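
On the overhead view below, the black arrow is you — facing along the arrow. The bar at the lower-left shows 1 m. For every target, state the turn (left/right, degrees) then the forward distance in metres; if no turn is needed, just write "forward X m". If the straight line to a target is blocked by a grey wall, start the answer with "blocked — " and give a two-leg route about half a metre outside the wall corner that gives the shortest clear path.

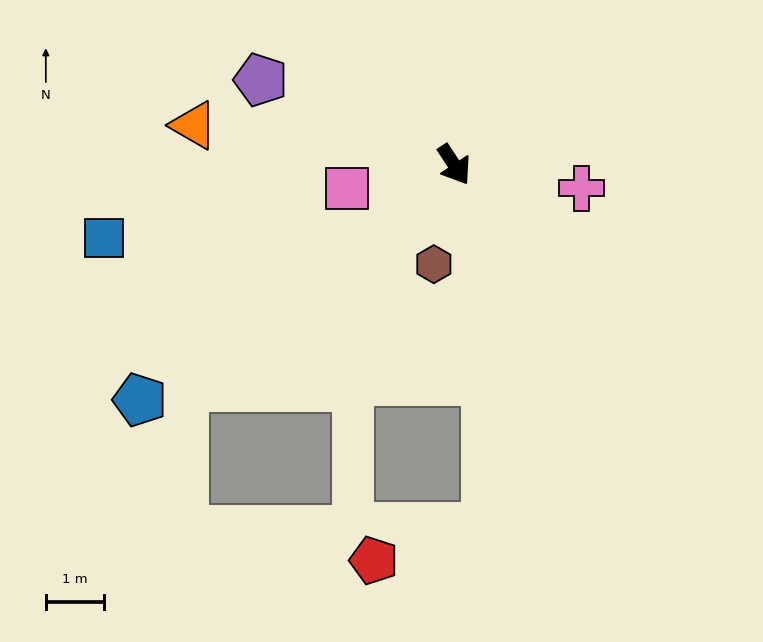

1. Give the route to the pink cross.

turn left 46°, forward 2.2 m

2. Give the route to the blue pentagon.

turn right 87°, forward 6.7 m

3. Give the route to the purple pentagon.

turn right 147°, forward 3.6 m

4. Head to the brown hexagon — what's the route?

turn right 45°, forward 1.7 m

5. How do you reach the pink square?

turn right 111°, forward 1.9 m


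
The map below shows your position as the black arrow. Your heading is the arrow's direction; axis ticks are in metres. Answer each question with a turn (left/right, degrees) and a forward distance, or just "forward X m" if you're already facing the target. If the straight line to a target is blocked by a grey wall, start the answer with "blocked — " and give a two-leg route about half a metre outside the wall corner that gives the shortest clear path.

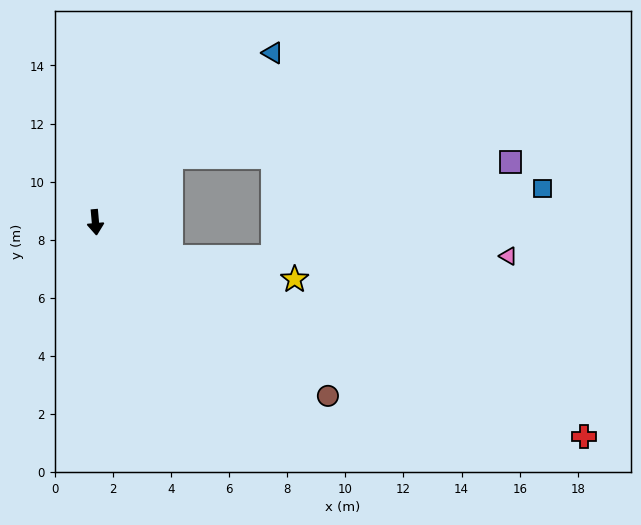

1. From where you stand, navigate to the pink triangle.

blocked — turn left 60°, forward 2.9 m, then turn left 25°, forward 11.6 m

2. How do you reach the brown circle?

turn left 48°, forward 10.0 m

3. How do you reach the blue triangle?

turn left 129°, forward 8.4 m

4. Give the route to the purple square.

blocked — turn left 126°, forward 3.4 m, then turn right 42°, forward 11.7 m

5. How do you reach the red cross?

turn left 61°, forward 18.4 m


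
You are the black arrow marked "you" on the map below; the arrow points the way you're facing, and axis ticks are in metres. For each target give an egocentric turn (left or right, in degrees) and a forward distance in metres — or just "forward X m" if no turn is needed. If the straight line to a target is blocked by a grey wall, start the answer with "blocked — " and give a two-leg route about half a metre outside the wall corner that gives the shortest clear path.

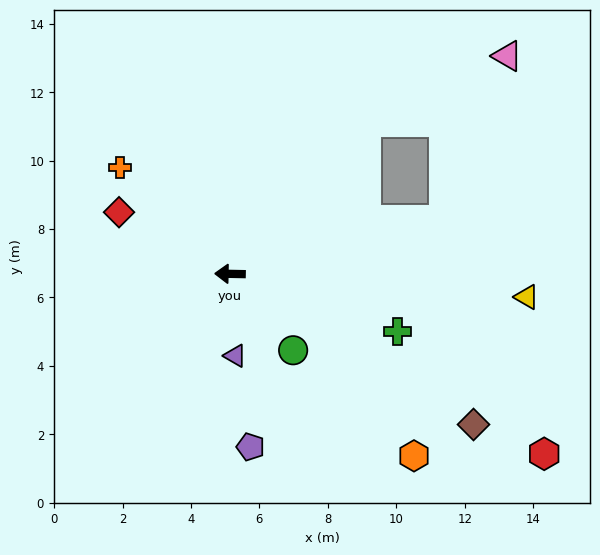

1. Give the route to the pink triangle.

blocked — turn right 131°, forward 6.0 m, then turn right 23°, forward 4.5 m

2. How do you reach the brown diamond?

turn left 149°, forward 8.4 m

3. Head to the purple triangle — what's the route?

turn left 95°, forward 2.4 m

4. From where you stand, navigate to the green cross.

turn left 162°, forward 5.2 m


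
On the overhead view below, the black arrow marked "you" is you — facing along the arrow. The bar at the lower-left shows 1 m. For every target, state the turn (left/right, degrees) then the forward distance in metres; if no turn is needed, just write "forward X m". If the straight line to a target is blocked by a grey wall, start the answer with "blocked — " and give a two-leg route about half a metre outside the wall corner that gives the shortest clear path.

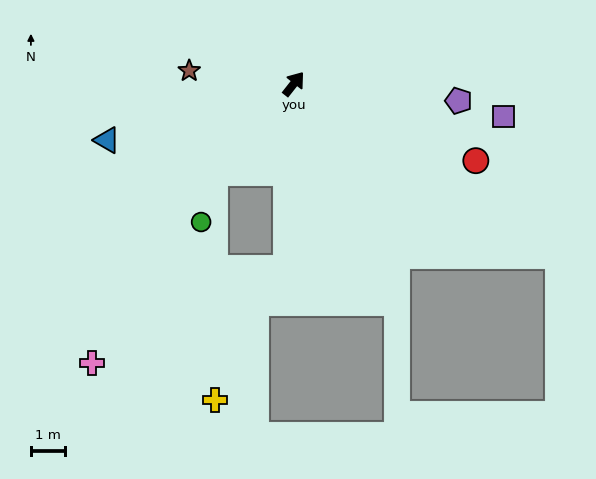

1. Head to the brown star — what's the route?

turn left 121°, forward 3.1 m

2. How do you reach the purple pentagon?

turn right 58°, forward 4.9 m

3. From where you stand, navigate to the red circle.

turn right 75°, forward 5.9 m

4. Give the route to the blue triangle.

turn left 145°, forward 5.8 m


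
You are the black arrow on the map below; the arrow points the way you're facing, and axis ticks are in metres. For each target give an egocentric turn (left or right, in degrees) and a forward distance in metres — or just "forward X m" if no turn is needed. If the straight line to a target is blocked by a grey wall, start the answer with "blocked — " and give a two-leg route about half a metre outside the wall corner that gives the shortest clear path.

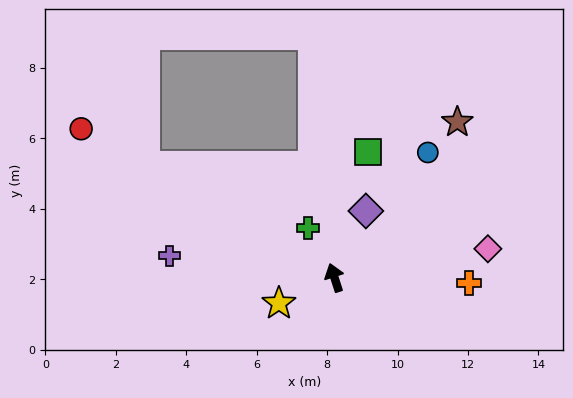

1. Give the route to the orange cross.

turn right 110°, forward 3.8 m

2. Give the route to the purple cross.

turn left 65°, forward 4.7 m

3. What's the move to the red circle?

turn left 42°, forward 8.3 m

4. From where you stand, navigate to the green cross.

turn left 10°, forward 1.6 m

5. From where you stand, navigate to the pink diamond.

turn right 97°, forward 4.4 m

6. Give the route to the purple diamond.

turn right 43°, forward 2.1 m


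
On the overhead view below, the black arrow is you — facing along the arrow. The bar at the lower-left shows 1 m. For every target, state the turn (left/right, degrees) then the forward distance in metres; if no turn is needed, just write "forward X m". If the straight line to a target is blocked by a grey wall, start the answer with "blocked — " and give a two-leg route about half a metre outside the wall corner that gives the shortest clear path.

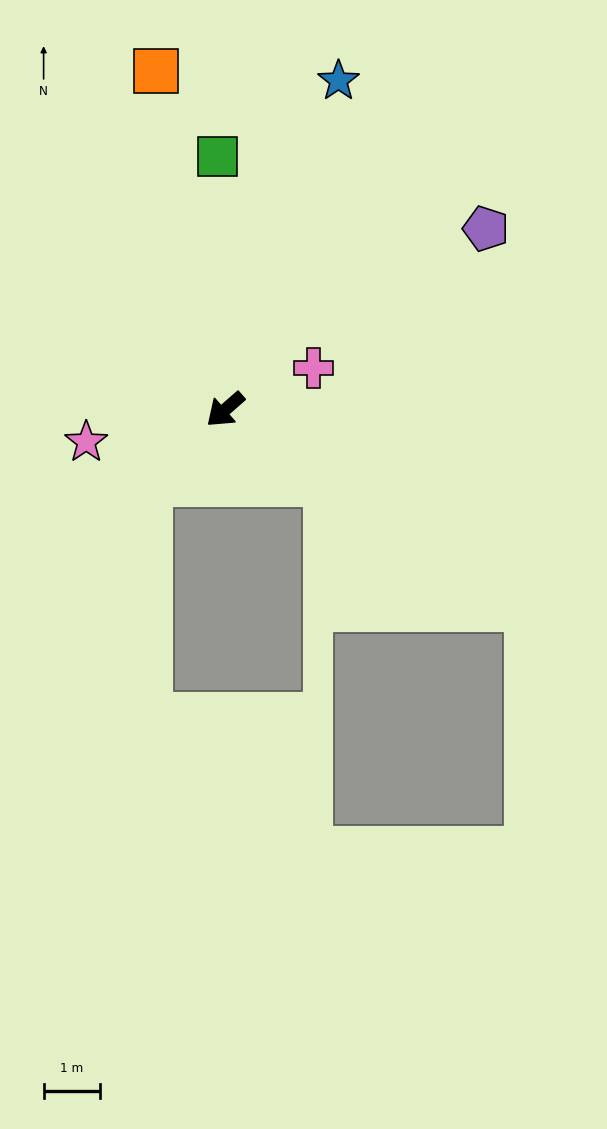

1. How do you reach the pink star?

turn right 28°, forward 2.5 m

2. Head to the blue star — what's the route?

turn right 150°, forward 6.1 m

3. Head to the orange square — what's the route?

turn right 120°, forward 6.1 m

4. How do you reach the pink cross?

turn left 164°, forward 1.7 m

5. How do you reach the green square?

turn right 129°, forward 4.5 m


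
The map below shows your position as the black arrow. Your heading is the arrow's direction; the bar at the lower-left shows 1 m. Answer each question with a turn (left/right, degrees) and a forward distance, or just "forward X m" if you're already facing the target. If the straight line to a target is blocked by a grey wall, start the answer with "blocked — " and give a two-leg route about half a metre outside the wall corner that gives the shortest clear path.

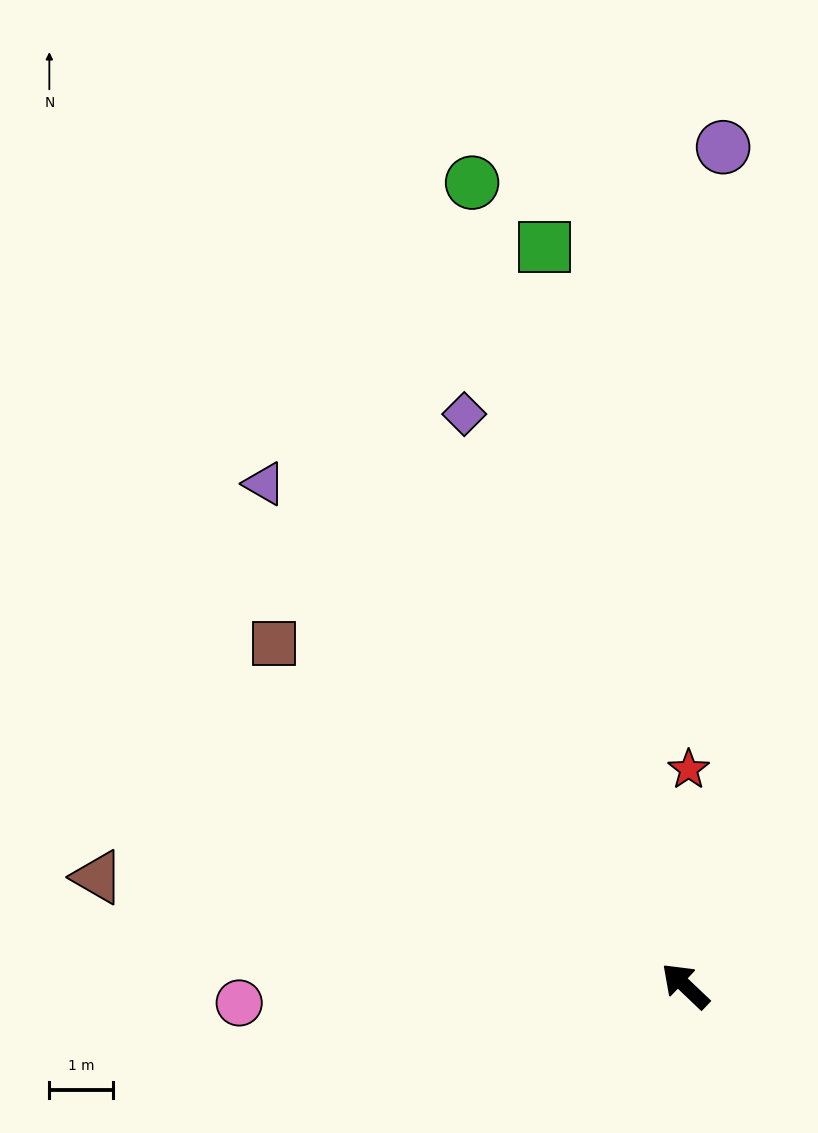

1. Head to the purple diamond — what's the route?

turn right 25°, forward 9.6 m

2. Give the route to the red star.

turn right 47°, forward 3.4 m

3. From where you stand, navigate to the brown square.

turn left 4°, forward 8.4 m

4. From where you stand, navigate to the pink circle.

turn left 46°, forward 7.0 m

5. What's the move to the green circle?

turn right 32°, forward 13.0 m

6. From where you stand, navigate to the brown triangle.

turn left 33°, forward 9.4 m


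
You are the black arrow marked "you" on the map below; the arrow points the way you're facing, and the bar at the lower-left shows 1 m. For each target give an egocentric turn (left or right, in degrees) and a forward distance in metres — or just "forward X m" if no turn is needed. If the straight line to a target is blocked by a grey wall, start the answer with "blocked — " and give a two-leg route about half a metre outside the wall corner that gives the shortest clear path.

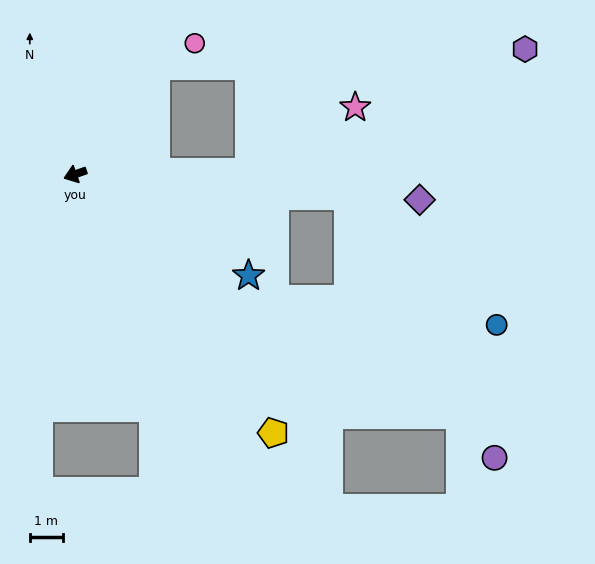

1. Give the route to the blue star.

turn left 130°, forward 6.1 m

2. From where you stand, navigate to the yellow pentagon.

turn left 108°, forward 9.9 m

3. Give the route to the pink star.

blocked — turn left 161°, forward 5.3 m, then turn left 31°, forward 3.8 m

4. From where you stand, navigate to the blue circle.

blocked — turn left 156°, forward 8.3 m, then turn right 36°, forward 6.0 m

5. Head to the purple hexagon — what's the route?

blocked — turn right 146°, forward 4.1 m, then turn right 51°, forward 11.2 m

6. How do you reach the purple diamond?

turn left 156°, forward 10.5 m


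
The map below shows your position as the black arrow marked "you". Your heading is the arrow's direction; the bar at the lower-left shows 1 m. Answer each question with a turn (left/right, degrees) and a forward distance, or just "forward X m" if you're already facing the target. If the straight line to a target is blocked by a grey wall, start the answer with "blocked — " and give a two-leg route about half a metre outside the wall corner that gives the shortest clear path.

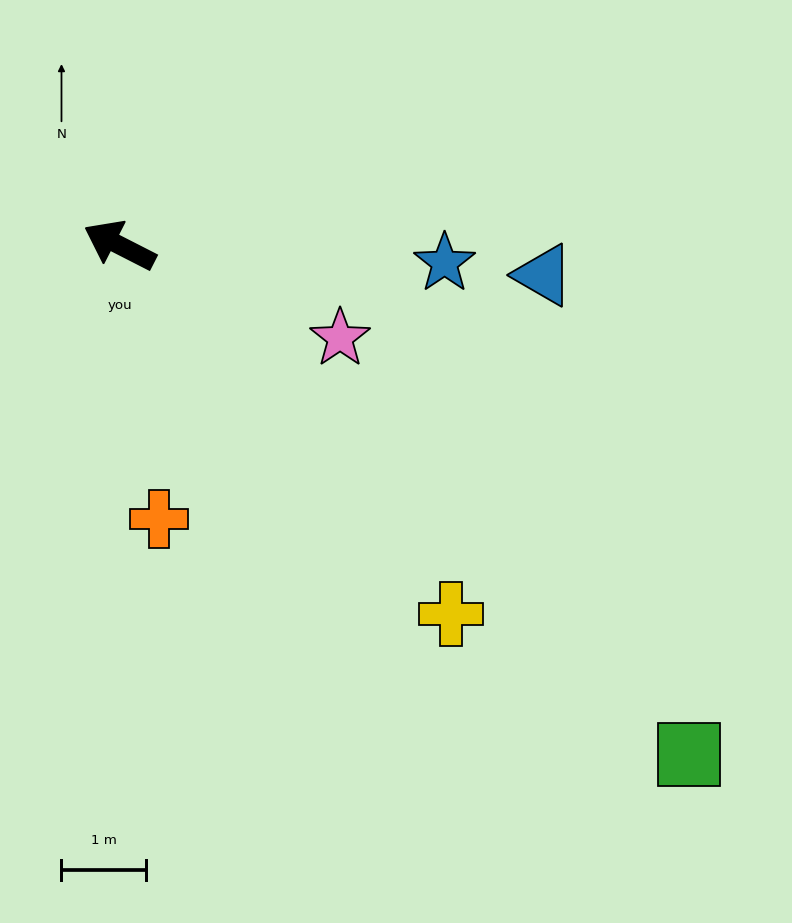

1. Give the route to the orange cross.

turn left 125°, forward 3.3 m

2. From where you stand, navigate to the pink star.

turn right 176°, forward 2.8 m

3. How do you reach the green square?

turn left 165°, forward 9.0 m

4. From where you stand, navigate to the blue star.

turn right 156°, forward 3.8 m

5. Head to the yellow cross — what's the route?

turn left 159°, forward 5.9 m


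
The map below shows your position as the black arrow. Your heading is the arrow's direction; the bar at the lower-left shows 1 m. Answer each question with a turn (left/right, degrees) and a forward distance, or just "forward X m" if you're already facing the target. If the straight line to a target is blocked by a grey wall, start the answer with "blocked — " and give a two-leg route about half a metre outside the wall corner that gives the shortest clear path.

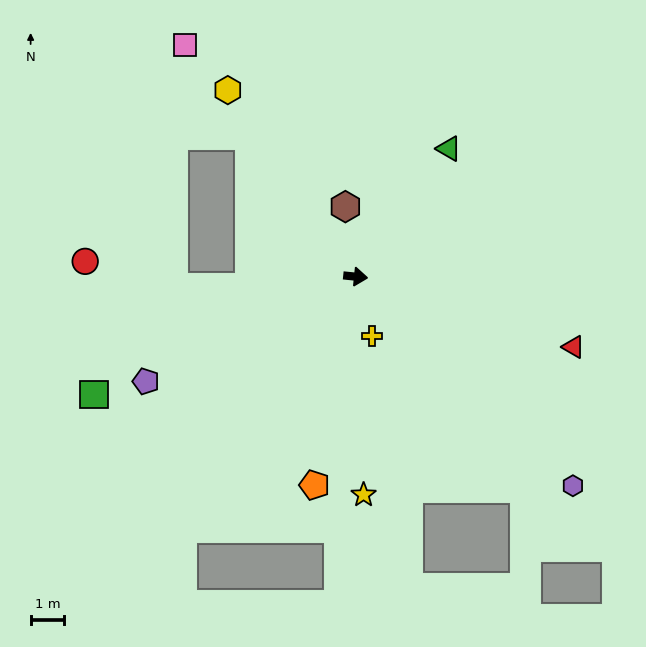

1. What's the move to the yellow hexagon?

turn left 130°, forward 6.8 m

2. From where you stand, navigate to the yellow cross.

turn right 69°, forward 1.8 m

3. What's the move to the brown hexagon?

turn left 104°, forward 2.1 m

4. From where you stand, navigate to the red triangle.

turn right 12°, forward 6.8 m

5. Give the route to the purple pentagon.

turn right 148°, forward 7.0 m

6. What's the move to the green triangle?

turn left 60°, forward 4.7 m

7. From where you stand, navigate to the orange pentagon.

turn right 95°, forward 6.4 m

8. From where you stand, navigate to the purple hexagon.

turn right 38°, forward 9.0 m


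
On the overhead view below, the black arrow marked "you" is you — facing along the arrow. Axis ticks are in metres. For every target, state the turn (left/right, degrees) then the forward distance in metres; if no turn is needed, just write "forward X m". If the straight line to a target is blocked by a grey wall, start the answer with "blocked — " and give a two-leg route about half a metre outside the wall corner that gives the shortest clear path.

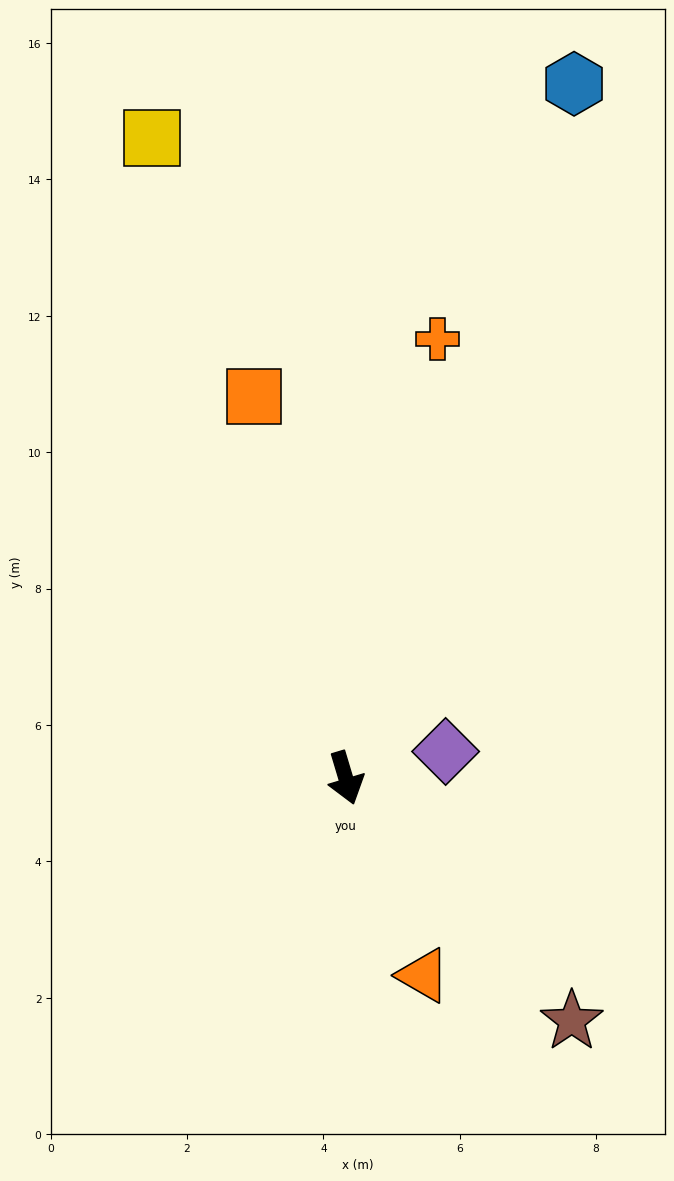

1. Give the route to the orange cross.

turn left 152°, forward 6.6 m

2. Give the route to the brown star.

turn left 26°, forward 4.9 m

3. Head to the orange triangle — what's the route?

turn left 5°, forward 3.1 m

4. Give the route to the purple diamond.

turn left 88°, forward 1.5 m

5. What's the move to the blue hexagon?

turn left 145°, forward 10.7 m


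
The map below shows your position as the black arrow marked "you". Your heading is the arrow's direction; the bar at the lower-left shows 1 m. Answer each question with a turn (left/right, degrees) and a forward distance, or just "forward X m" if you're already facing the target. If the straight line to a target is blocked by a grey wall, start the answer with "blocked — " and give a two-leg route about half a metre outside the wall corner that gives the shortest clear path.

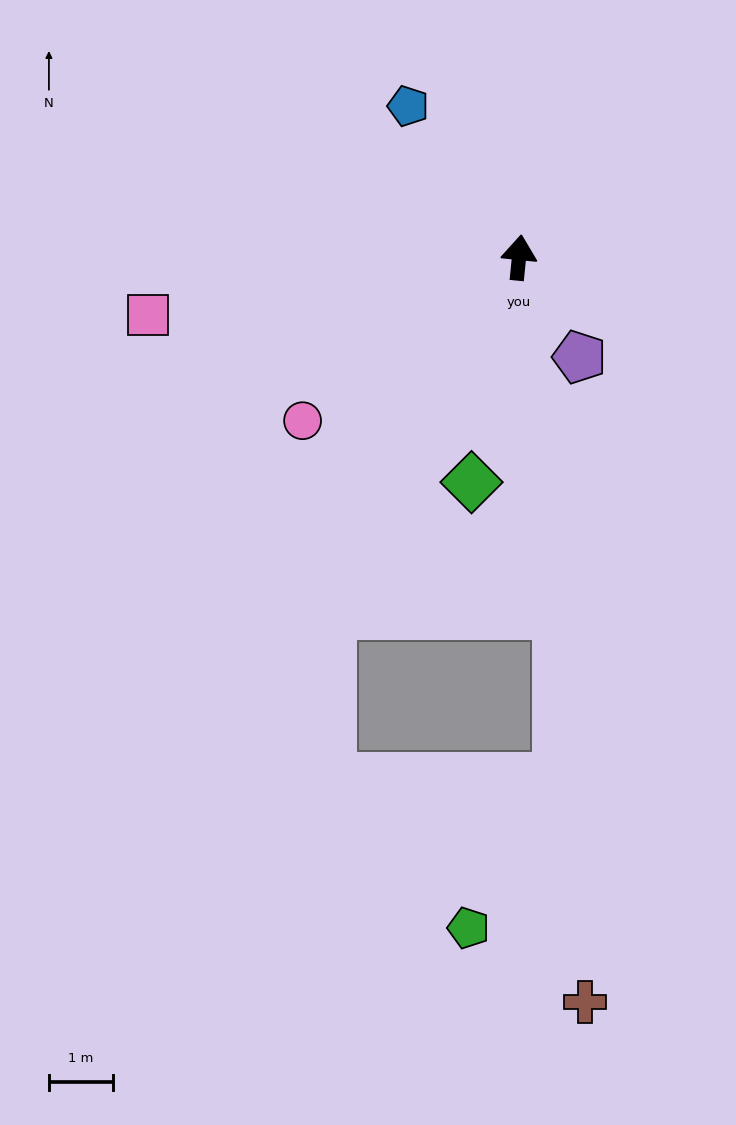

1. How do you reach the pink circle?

turn left 133°, forward 4.2 m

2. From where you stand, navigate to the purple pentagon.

turn right 143°, forward 1.8 m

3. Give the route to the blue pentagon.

turn left 42°, forward 2.9 m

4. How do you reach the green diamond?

turn left 174°, forward 3.6 m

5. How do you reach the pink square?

turn left 105°, forward 5.9 m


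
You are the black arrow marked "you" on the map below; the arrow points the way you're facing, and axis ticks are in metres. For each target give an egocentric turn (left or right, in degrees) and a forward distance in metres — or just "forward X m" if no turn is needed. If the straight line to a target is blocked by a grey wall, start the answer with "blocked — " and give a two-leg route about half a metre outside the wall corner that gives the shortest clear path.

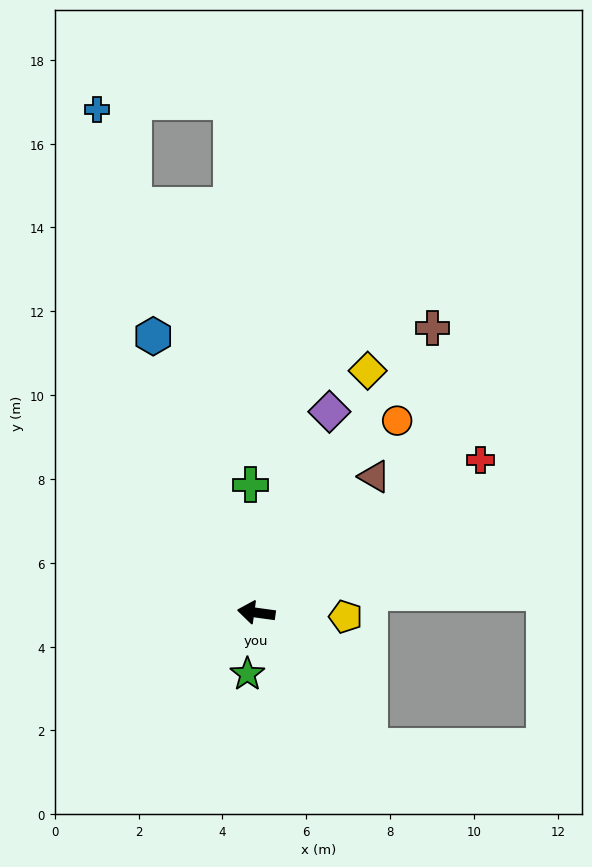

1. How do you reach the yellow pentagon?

turn right 175°, forward 2.1 m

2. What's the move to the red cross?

turn right 138°, forward 6.5 m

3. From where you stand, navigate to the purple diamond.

turn right 102°, forward 5.1 m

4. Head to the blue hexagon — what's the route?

turn right 62°, forward 7.0 m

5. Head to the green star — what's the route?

turn left 90°, forward 1.5 m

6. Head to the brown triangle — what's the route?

turn right 123°, forward 4.3 m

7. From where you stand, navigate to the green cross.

turn right 80°, forward 3.1 m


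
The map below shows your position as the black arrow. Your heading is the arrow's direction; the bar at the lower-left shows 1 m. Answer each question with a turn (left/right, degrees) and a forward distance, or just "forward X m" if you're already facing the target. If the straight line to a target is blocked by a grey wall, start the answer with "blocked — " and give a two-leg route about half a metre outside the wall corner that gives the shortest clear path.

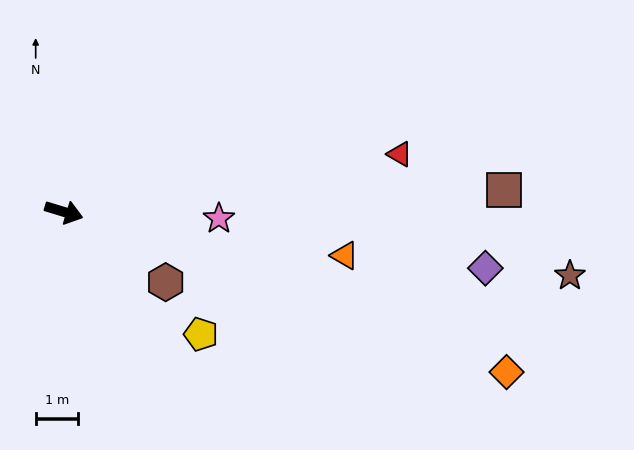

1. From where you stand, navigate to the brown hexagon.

turn right 18°, forward 2.9 m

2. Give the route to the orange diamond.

turn right 3°, forward 11.0 m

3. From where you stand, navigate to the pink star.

turn left 14°, forward 3.6 m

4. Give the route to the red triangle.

turn left 27°, forward 8.0 m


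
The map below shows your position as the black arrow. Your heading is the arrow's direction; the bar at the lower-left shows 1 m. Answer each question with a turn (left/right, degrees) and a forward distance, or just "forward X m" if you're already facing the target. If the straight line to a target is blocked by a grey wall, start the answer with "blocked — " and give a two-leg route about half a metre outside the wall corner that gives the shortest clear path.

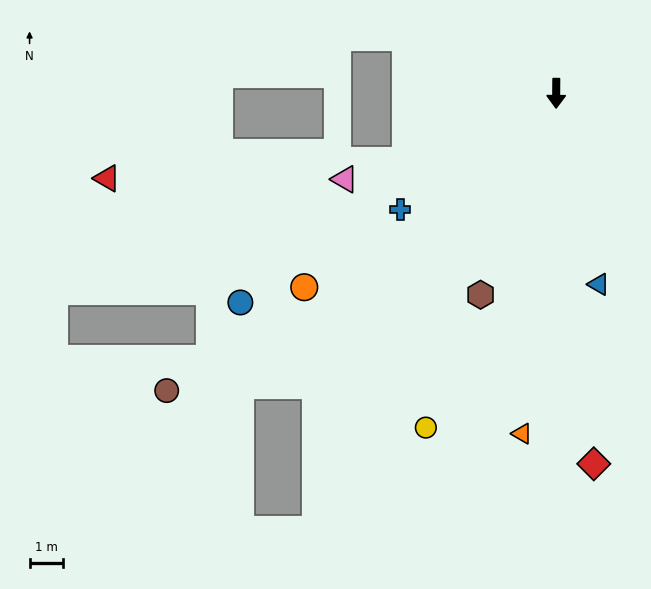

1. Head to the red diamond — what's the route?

turn left 6°, forward 11.1 m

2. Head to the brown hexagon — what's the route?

turn right 20°, forward 6.4 m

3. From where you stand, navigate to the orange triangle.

turn right 5°, forward 10.2 m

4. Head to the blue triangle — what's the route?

turn left 13°, forward 5.8 m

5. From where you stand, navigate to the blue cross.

turn right 53°, forward 5.8 m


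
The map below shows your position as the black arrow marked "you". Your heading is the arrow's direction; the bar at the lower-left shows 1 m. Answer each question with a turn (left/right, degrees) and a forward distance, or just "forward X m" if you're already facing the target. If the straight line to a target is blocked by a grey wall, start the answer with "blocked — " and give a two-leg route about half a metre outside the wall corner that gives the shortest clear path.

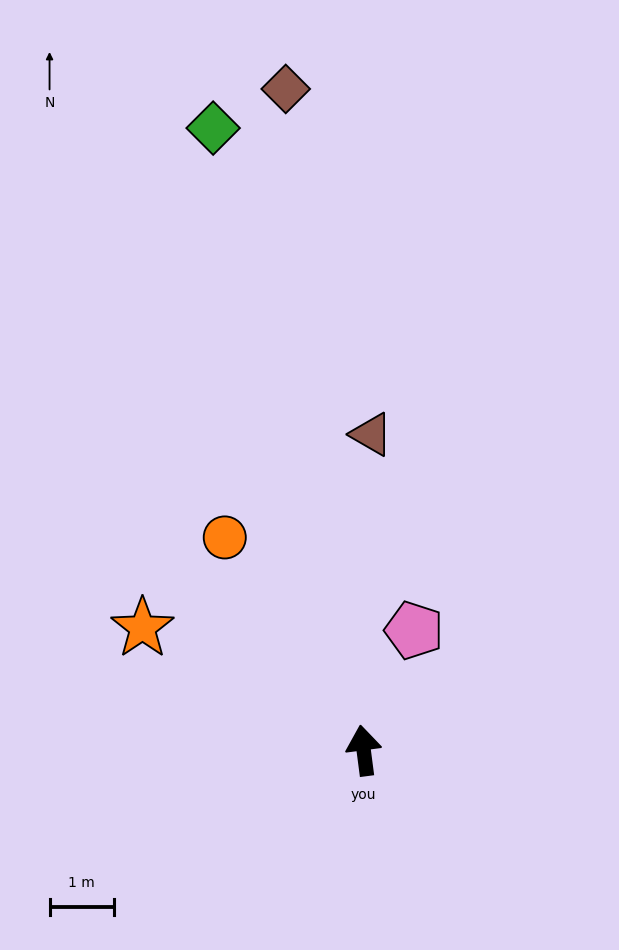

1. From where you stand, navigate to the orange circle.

turn left 26°, forward 4.0 m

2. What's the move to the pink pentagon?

turn right 30°, forward 2.0 m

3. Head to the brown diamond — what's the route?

forward 10.4 m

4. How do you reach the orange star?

turn left 54°, forward 3.9 m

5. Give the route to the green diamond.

turn left 6°, forward 10.0 m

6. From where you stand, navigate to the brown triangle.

turn right 9°, forward 4.9 m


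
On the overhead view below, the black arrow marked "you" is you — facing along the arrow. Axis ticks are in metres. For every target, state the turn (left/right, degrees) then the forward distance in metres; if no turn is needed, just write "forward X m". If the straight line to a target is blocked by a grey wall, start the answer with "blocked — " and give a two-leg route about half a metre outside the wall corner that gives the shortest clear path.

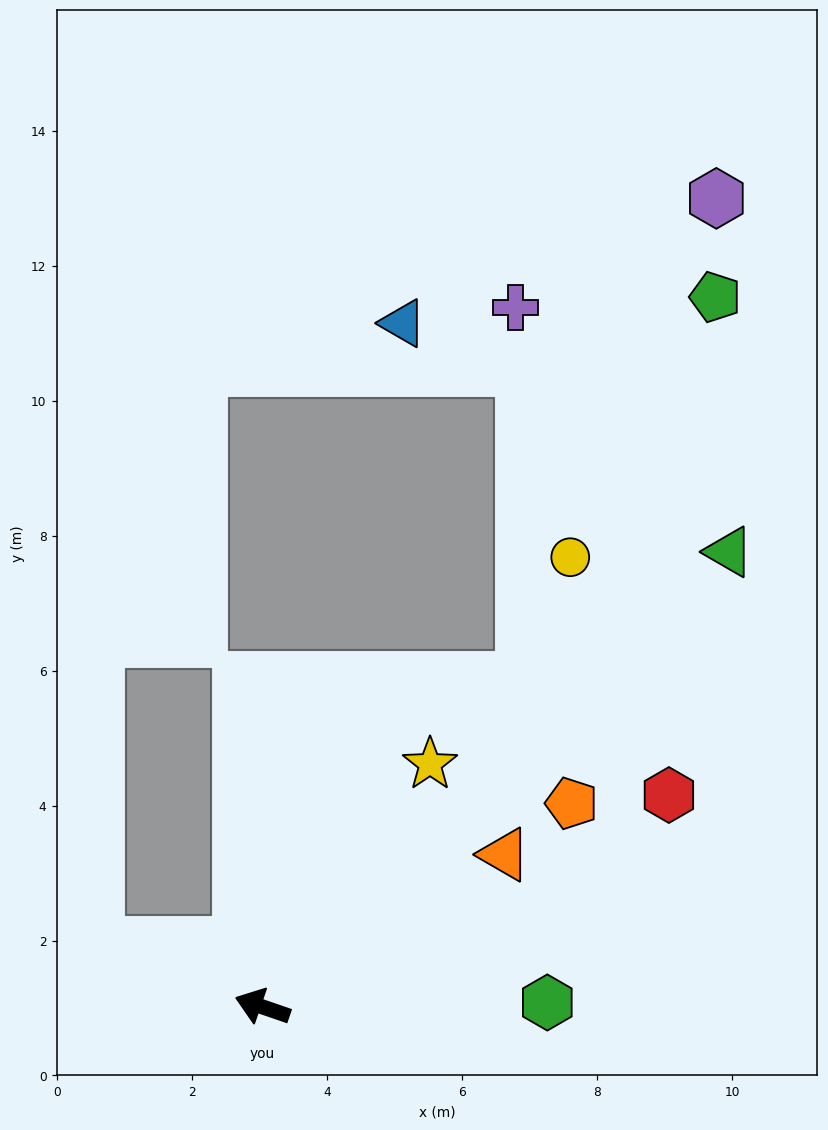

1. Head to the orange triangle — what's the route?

turn right 129°, forward 4.2 m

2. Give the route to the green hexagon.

turn right 160°, forward 4.2 m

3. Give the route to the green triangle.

turn right 117°, forward 9.7 m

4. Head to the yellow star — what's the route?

turn right 106°, forward 4.4 m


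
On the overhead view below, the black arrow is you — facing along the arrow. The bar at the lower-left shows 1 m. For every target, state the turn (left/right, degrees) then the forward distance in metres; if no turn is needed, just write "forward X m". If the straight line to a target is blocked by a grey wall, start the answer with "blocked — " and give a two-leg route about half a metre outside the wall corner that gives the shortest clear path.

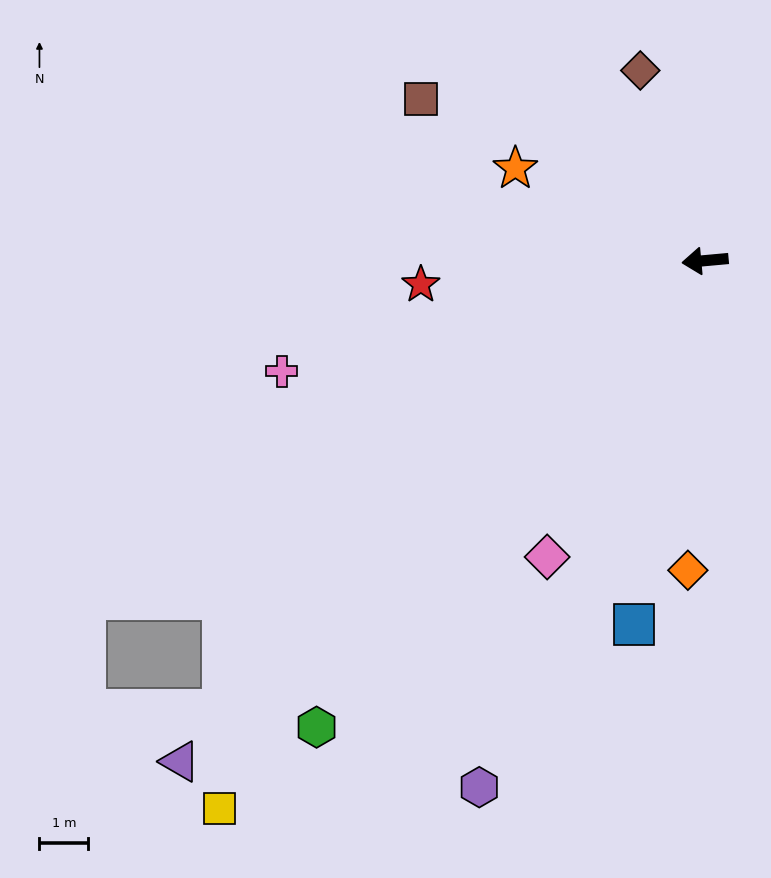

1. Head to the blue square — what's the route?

turn left 74°, forward 7.6 m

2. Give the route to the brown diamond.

turn right 76°, forward 4.1 m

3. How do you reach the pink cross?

turn left 9°, forward 9.0 m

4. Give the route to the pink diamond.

turn left 57°, forward 6.9 m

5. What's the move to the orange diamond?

turn left 82°, forward 6.4 m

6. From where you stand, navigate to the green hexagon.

turn left 45°, forward 12.5 m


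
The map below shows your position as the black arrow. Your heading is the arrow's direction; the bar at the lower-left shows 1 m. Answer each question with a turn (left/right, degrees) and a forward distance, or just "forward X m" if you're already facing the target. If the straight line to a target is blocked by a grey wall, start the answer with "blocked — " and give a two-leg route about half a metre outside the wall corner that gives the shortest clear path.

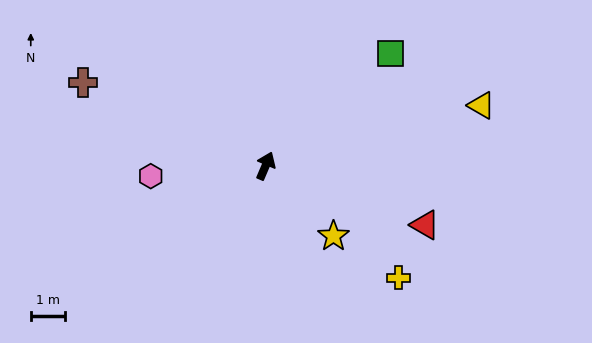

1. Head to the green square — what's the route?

turn right 25°, forward 4.9 m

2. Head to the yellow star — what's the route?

turn right 113°, forward 2.8 m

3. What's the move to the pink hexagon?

turn left 118°, forward 3.3 m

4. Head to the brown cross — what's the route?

turn left 89°, forward 5.8 m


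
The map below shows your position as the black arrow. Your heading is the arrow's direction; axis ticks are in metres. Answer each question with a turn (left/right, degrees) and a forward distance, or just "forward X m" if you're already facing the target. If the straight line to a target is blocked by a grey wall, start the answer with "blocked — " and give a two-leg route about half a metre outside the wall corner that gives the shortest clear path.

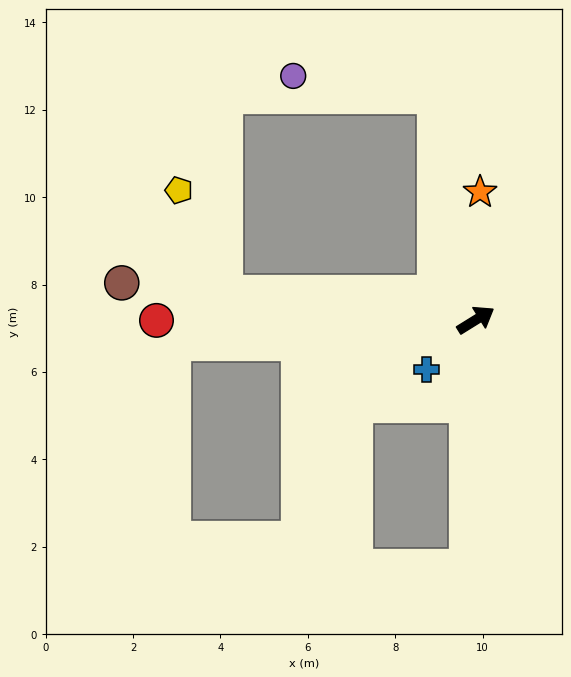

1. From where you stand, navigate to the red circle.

turn left 148°, forward 7.3 m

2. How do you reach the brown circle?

turn left 142°, forward 8.1 m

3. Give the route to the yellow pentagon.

blocked — turn left 142°, forward 5.8 m, then turn right 60°, forward 2.6 m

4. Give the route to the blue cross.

turn right 167°, forward 1.6 m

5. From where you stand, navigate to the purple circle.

blocked — turn left 68°, forward 5.2 m, then turn left 72°, forward 3.3 m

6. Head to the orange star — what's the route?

turn left 56°, forward 2.9 m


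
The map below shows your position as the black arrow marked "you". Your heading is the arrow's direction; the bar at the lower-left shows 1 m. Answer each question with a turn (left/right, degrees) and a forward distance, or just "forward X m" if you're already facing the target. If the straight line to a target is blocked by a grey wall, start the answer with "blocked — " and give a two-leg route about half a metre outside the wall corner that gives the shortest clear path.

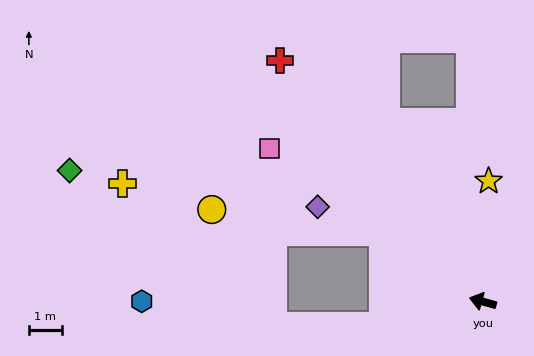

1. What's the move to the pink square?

turn right 20°, forward 8.0 m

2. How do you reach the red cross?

turn right 35°, forward 9.6 m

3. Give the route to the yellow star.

turn right 77°, forward 3.7 m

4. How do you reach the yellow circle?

blocked — turn right 19°, forward 3.7 m, then turn left 27°, forward 5.3 m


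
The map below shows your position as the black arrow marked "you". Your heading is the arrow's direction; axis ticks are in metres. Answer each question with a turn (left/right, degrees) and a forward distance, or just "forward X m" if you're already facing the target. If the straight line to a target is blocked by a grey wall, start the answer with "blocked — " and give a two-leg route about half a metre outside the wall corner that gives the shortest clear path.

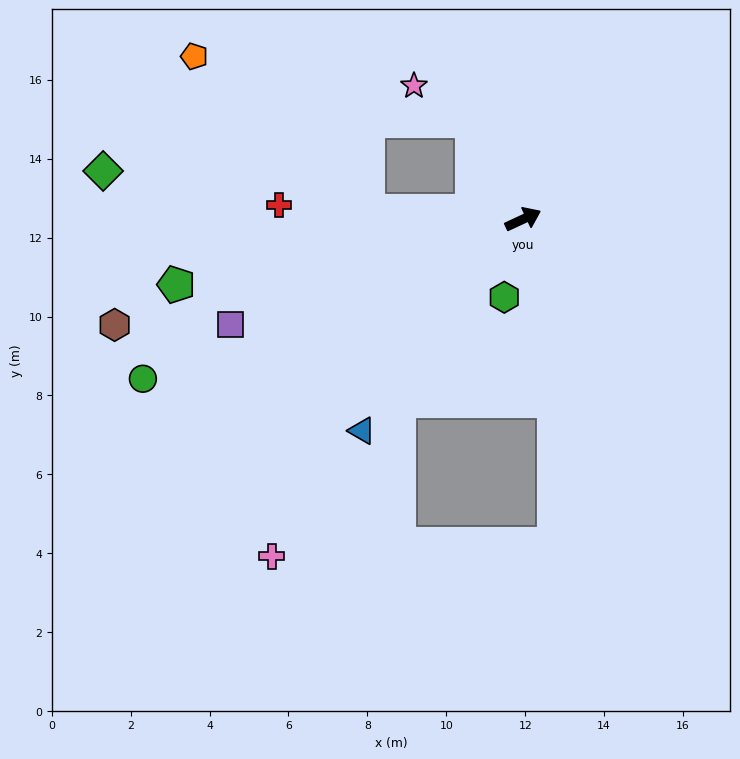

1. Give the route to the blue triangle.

turn right 152°, forward 6.7 m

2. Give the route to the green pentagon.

turn left 166°, forward 8.9 m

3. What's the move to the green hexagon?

turn right 128°, forward 2.0 m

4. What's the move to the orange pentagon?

blocked — turn left 152°, forward 3.9 m, then turn right 39°, forward 5.9 m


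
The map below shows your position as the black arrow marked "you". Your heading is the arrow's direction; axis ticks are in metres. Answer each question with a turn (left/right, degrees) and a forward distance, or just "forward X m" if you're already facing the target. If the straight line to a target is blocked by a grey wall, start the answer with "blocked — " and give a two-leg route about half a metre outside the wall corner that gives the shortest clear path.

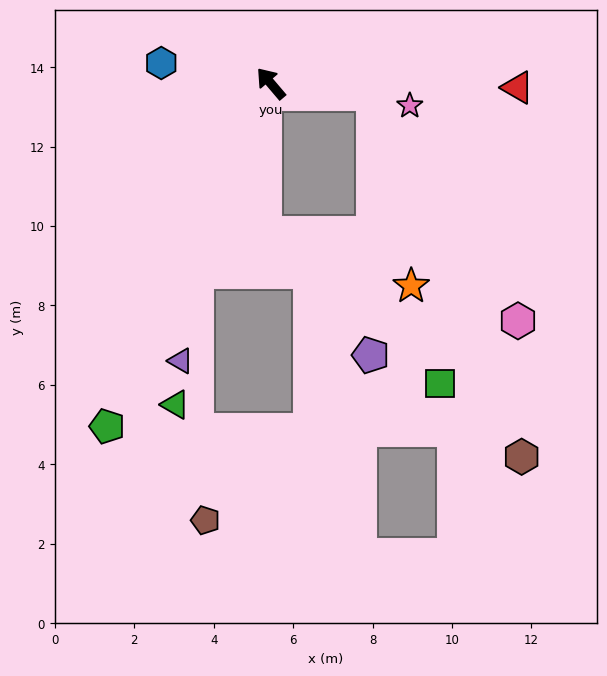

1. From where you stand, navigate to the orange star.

blocked — turn right 136°, forward 2.6 m, then turn right 73°, forward 4.9 m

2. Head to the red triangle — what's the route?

turn right 131°, forward 6.2 m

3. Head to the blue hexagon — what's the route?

turn left 39°, forward 2.8 m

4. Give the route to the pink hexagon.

blocked — turn right 136°, forward 2.6 m, then turn right 52°, forward 6.8 m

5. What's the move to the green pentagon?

turn left 114°, forward 9.6 m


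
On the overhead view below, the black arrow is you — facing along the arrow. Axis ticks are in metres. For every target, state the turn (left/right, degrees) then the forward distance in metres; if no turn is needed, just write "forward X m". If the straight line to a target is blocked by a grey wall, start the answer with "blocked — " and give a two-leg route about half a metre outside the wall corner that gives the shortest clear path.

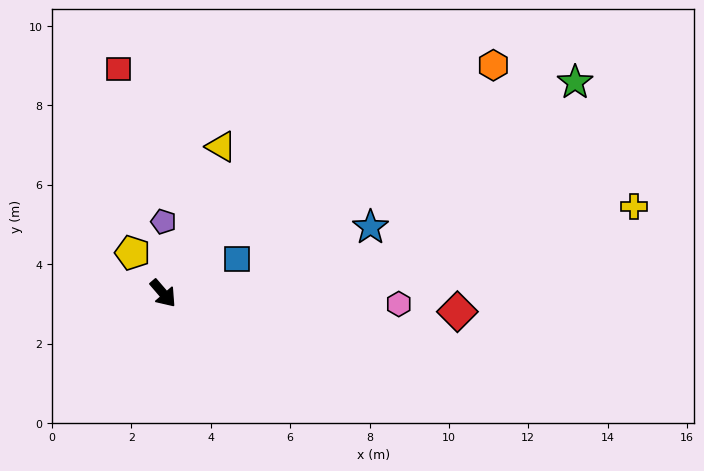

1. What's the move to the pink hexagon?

turn left 47°, forward 5.9 m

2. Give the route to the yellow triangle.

turn left 118°, forward 4.0 m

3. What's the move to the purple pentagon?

turn left 139°, forward 1.8 m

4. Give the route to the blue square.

turn left 74°, forward 2.1 m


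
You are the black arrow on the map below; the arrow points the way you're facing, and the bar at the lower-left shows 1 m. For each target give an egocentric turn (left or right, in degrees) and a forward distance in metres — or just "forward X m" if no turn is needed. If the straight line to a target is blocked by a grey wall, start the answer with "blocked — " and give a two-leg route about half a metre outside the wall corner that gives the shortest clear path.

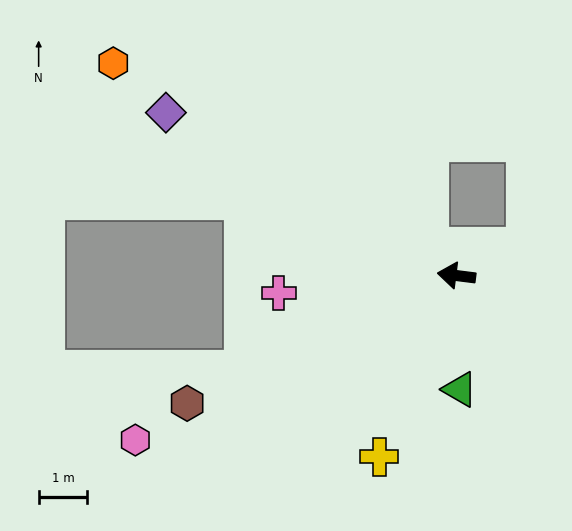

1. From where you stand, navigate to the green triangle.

turn left 99°, forward 2.3 m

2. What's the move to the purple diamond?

turn right 22°, forward 6.8 m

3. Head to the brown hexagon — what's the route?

turn left 33°, forward 6.1 m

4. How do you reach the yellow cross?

turn left 74°, forward 4.0 m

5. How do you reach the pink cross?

turn left 13°, forward 3.7 m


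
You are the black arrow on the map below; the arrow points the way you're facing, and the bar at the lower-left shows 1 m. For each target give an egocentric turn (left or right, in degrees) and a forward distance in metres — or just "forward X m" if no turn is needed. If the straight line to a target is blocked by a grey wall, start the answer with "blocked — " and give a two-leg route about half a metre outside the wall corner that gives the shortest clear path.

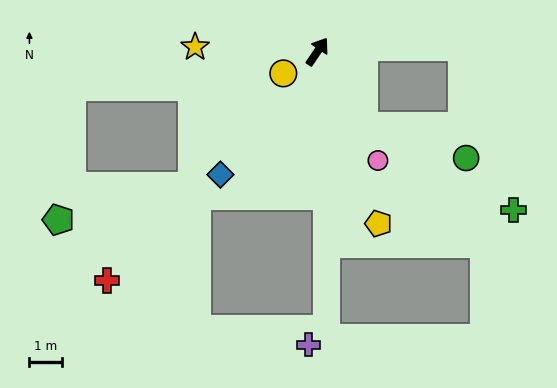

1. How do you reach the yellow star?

turn left 122°, forward 3.7 m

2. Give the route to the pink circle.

turn right 117°, forward 3.8 m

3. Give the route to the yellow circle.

turn left 157°, forward 1.2 m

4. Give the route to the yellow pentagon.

turn right 126°, forward 5.5 m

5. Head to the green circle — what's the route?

blocked — turn right 114°, forward 2.7 m, then turn left 41°, forward 3.2 m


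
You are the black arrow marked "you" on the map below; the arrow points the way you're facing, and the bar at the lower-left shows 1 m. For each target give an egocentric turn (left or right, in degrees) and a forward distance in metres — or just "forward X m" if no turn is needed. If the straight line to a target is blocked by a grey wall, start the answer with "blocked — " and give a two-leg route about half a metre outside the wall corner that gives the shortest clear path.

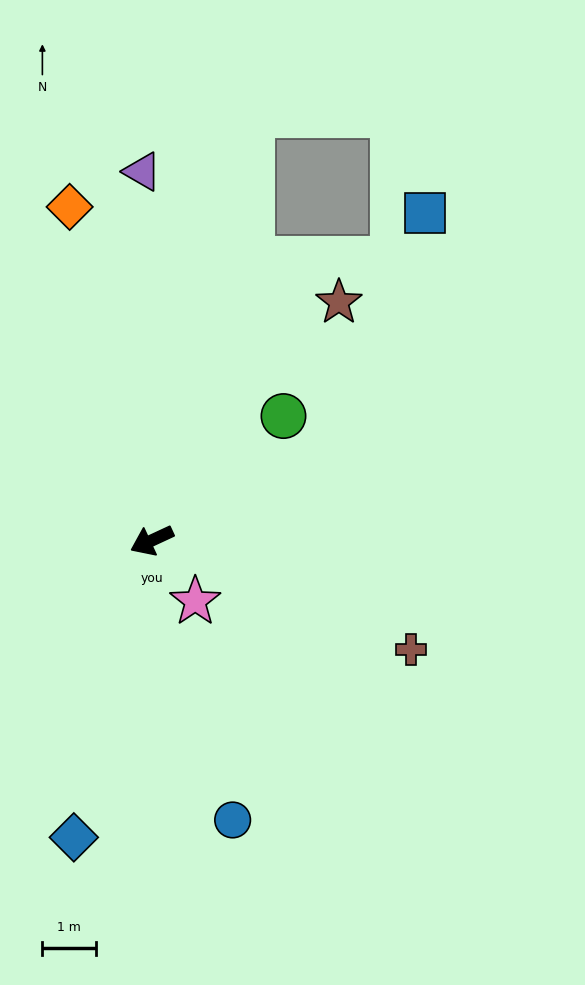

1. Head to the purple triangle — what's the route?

turn right 113°, forward 6.8 m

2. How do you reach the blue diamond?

turn left 50°, forward 5.7 m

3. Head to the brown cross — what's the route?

turn left 132°, forward 5.2 m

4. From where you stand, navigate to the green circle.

turn right 162°, forward 3.4 m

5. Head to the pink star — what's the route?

turn left 101°, forward 1.4 m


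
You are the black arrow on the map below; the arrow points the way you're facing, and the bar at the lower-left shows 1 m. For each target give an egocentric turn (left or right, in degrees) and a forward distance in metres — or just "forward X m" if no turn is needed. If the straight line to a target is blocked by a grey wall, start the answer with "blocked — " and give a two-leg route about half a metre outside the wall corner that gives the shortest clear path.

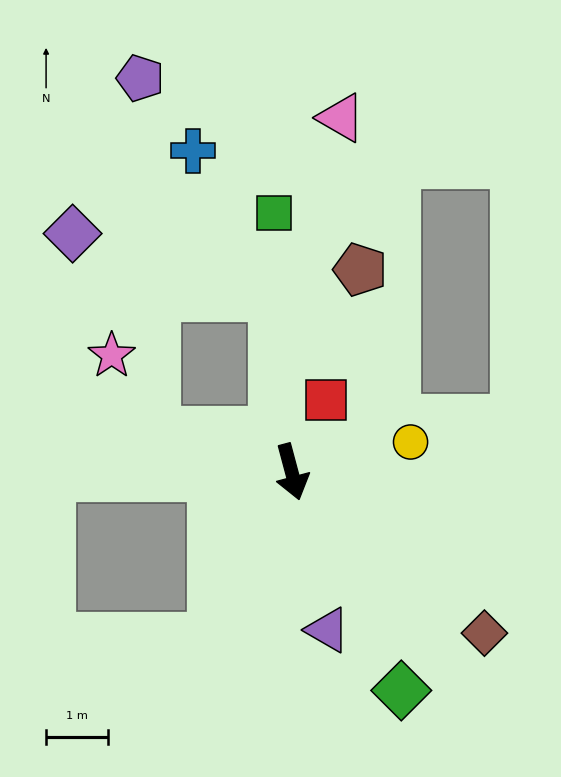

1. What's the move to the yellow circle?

turn left 89°, forward 2.0 m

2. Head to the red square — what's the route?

turn left 139°, forward 1.3 m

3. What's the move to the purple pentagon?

blocked — turn right 121°, forward 2.3 m, then turn right 72°, forward 5.8 m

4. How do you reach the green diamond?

turn left 12°, forward 4.0 m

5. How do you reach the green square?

turn left 169°, forward 4.2 m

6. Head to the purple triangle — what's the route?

turn right 2°, forward 2.6 m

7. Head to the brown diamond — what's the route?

turn left 35°, forward 4.1 m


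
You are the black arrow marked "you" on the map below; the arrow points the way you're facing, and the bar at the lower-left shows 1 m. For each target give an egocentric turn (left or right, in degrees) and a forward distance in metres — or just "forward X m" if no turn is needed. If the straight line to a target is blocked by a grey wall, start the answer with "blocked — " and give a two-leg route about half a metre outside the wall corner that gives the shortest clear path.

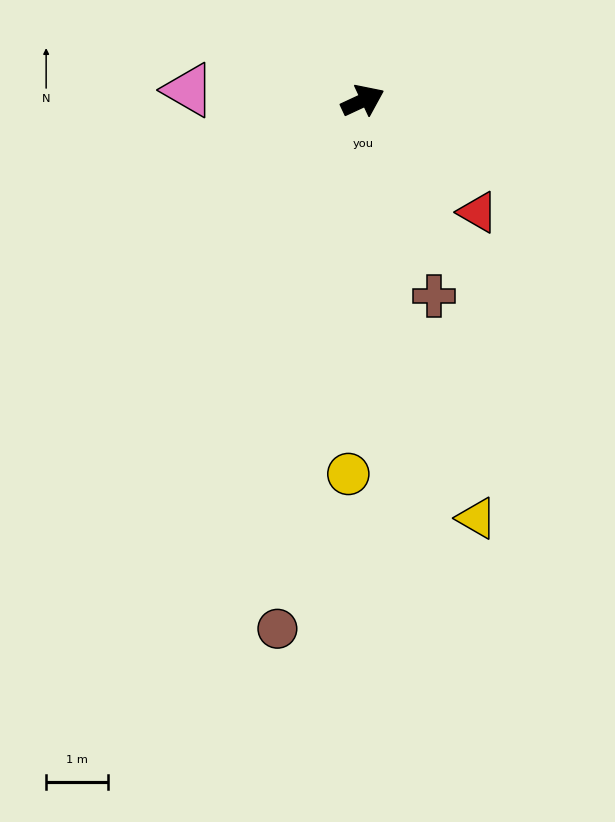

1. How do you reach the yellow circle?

turn right 117°, forward 6.0 m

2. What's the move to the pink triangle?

turn left 152°, forward 2.8 m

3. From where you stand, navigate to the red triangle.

turn right 69°, forward 2.6 m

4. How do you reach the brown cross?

turn right 95°, forward 3.4 m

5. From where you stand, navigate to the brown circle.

turn right 124°, forward 8.7 m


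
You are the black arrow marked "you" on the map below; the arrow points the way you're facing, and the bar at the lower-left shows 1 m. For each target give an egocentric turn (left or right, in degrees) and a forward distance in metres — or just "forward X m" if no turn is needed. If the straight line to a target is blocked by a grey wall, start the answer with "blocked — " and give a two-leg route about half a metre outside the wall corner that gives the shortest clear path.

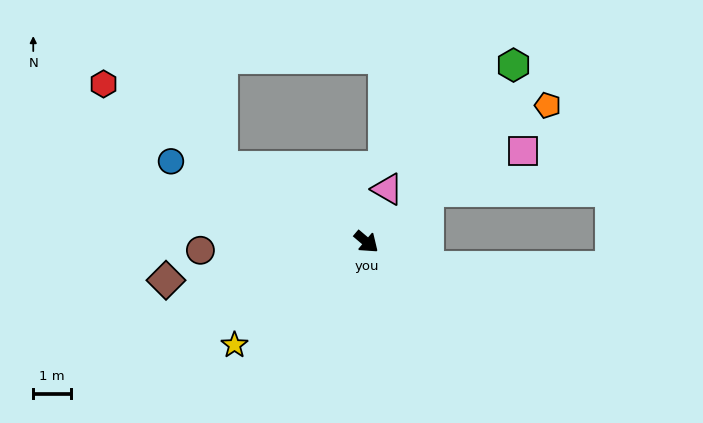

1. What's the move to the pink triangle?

turn left 109°, forward 1.5 m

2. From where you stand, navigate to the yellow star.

turn right 102°, forward 4.4 m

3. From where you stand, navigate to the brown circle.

turn right 137°, forward 4.4 m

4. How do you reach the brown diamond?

turn right 129°, forward 5.4 m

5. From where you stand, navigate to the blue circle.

turn right 162°, forward 5.6 m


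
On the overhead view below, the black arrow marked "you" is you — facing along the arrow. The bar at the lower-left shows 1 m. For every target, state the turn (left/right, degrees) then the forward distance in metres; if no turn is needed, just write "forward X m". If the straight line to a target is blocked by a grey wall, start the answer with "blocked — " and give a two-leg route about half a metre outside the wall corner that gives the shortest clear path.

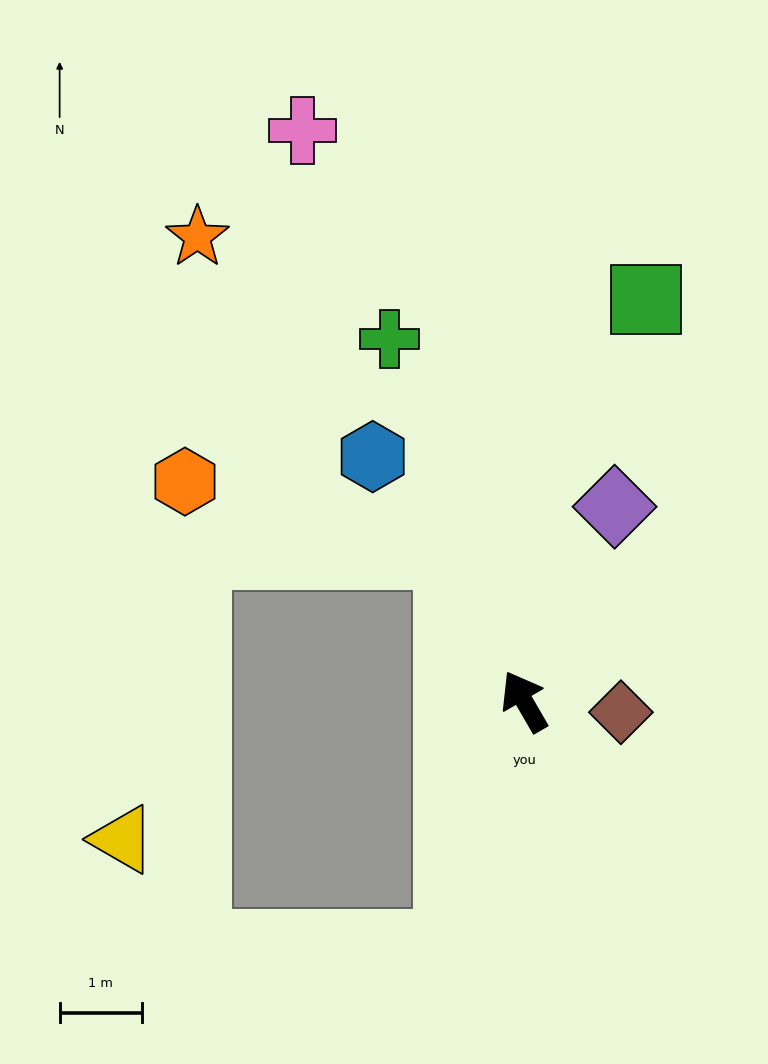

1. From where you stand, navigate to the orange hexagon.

blocked — turn right 3°, forward 2.0 m, then turn left 48°, forward 3.3 m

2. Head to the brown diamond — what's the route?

turn right 127°, forward 1.2 m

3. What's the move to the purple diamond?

turn right 55°, forward 2.6 m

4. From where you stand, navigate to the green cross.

turn right 10°, forward 4.7 m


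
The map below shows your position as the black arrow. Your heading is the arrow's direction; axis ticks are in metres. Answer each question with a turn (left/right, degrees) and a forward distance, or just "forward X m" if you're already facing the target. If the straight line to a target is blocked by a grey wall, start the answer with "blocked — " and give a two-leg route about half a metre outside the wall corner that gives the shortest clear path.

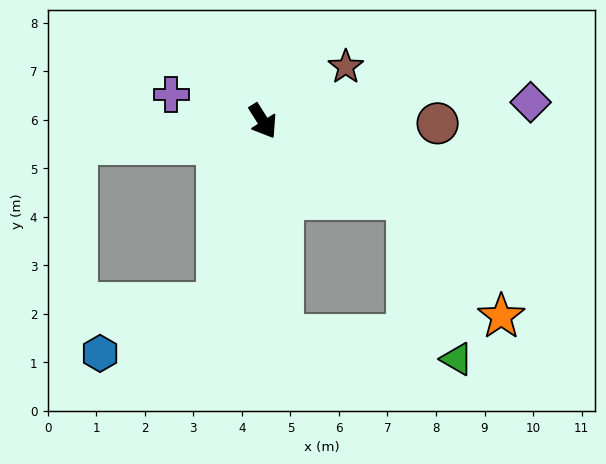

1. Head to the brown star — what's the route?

turn left 91°, forward 2.0 m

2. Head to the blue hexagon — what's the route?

blocked — turn right 46°, forward 3.9 m, then turn right 53°, forward 2.6 m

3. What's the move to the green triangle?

blocked — turn left 29°, forward 3.4 m, then turn right 44°, forward 3.4 m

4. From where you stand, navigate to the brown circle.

turn left 57°, forward 3.6 m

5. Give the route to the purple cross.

turn right 138°, forward 2.0 m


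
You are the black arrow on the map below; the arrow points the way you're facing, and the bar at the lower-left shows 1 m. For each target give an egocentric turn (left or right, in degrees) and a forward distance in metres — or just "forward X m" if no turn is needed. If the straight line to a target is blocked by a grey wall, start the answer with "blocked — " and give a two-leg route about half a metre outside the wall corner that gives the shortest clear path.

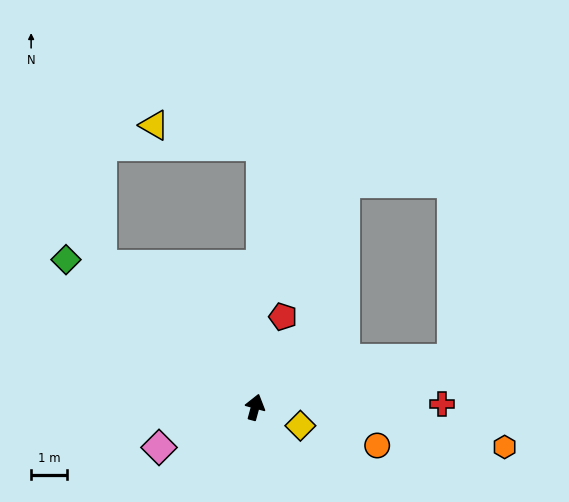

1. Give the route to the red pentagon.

forward 2.6 m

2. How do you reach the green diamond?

turn left 67°, forward 6.6 m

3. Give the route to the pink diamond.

turn left 128°, forward 2.9 m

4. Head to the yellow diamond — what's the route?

turn right 97°, forward 1.3 m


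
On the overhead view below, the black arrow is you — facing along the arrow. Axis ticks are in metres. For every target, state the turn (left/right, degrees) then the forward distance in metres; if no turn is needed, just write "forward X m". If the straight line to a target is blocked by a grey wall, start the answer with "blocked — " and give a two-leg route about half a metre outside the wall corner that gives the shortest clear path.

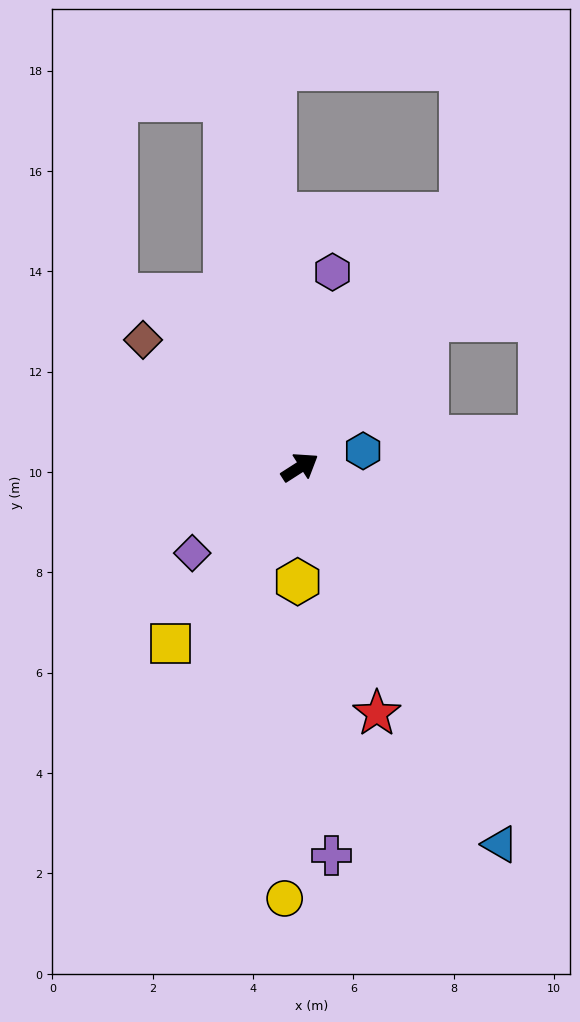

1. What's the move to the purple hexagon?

turn left 48°, forward 3.9 m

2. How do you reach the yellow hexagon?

turn right 124°, forward 2.3 m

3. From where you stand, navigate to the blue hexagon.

turn right 18°, forward 1.3 m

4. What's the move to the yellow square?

turn right 159°, forward 4.4 m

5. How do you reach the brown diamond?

turn left 108°, forward 4.0 m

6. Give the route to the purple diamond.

turn right 174°, forward 2.7 m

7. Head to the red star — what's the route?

turn right 105°, forward 5.1 m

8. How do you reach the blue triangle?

turn right 95°, forward 8.5 m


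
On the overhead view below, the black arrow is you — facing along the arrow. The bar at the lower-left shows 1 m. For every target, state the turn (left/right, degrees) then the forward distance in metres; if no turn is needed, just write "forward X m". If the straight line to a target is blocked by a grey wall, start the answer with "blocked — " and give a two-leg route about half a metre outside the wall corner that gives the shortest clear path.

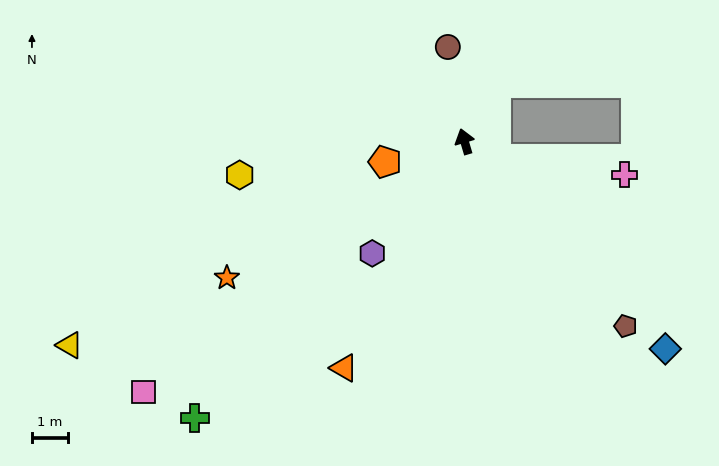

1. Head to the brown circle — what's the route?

turn right 6°, forward 2.7 m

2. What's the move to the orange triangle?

turn left 135°, forward 7.2 m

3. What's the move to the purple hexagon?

turn left 124°, forward 4.1 m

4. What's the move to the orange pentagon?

turn left 88°, forward 2.3 m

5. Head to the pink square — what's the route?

turn left 111°, forward 11.4 m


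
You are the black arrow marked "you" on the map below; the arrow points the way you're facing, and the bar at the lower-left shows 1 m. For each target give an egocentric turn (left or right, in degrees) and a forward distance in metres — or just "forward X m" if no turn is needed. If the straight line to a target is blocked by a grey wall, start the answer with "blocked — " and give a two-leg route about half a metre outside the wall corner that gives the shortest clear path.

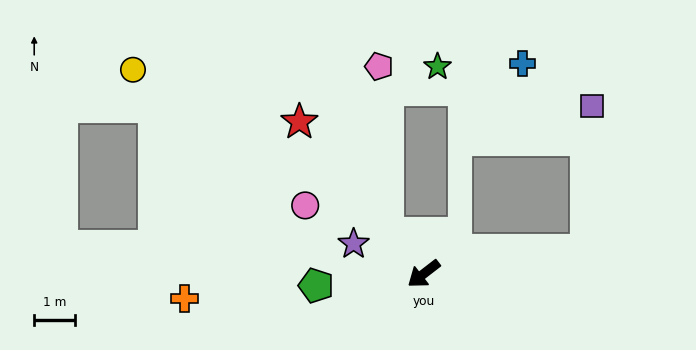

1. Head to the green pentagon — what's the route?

turn right 31°, forward 2.7 m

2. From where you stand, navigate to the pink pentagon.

blocked — turn right 84°, forward 1.3 m, then turn right 41°, forward 4.1 m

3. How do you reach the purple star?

turn right 61°, forward 1.9 m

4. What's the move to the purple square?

blocked — turn left 150°, forward 4.0 m, then turn left 80°, forward 3.6 m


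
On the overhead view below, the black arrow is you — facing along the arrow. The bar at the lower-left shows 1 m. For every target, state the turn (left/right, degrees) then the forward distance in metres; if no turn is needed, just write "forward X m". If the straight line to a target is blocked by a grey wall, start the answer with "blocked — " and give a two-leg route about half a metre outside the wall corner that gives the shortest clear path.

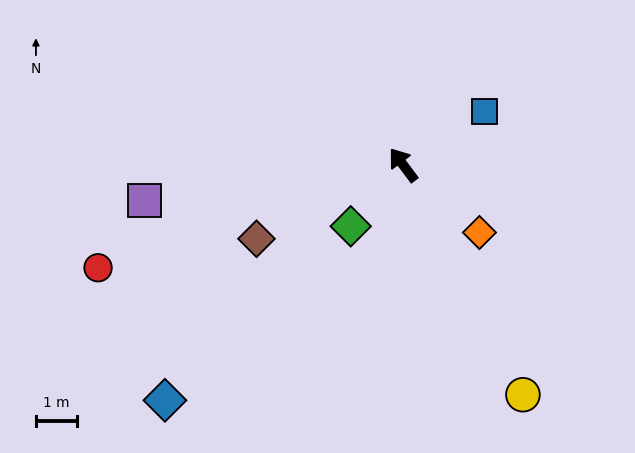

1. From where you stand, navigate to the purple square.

turn left 61°, forward 6.3 m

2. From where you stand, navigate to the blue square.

turn right 94°, forward 2.4 m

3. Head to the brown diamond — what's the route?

turn left 80°, forward 4.0 m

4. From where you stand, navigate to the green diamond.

turn left 103°, forward 1.9 m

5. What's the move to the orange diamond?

turn right 168°, forward 2.5 m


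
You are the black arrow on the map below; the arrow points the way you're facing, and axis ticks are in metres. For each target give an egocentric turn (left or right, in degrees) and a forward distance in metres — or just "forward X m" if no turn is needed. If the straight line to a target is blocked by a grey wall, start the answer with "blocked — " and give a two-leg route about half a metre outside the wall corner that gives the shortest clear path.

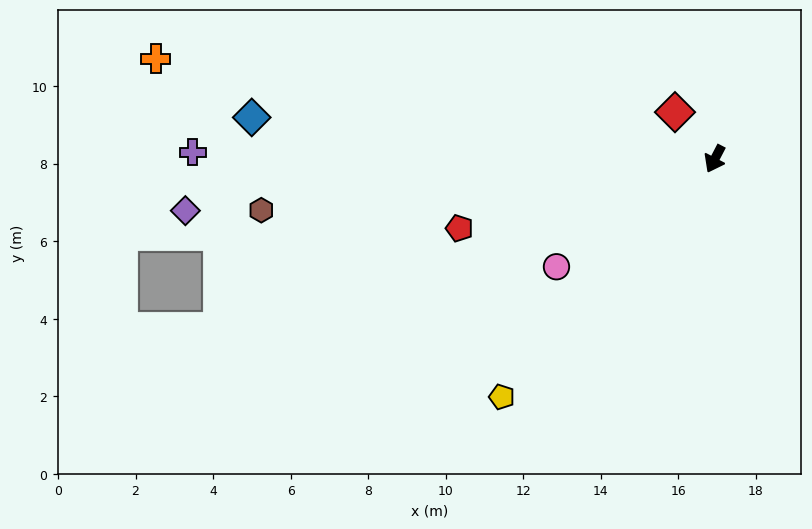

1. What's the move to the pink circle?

turn right 28°, forward 4.9 m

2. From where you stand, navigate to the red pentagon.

turn right 47°, forward 6.8 m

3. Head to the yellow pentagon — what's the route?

turn right 14°, forward 8.2 m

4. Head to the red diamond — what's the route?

turn right 112°, forward 1.6 m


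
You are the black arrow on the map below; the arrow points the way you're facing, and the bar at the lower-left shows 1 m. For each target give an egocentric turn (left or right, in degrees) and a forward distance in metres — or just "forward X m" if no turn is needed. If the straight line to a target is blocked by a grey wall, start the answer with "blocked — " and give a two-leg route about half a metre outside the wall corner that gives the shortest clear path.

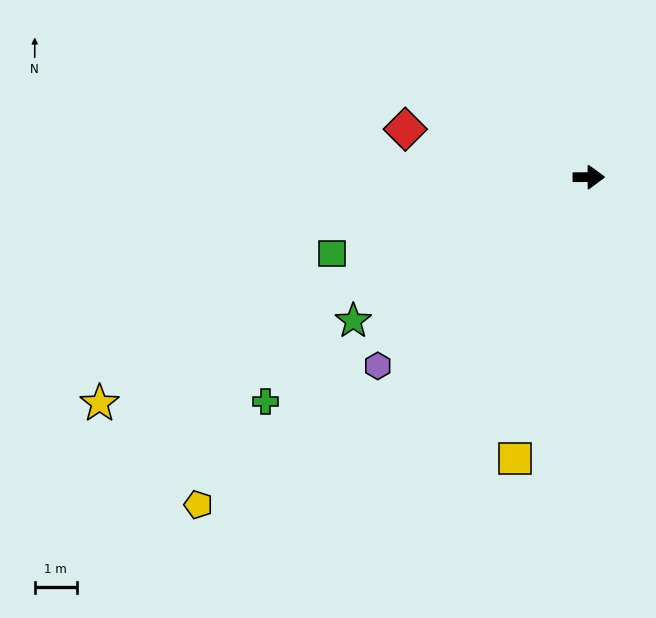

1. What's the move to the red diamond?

turn left 165°, forward 4.5 m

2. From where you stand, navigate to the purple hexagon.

turn right 138°, forward 6.7 m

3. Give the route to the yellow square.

turn right 105°, forward 6.9 m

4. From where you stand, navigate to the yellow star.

turn right 155°, forward 12.8 m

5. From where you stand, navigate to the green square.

turn right 164°, forward 6.4 m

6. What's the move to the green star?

turn right 149°, forward 6.5 m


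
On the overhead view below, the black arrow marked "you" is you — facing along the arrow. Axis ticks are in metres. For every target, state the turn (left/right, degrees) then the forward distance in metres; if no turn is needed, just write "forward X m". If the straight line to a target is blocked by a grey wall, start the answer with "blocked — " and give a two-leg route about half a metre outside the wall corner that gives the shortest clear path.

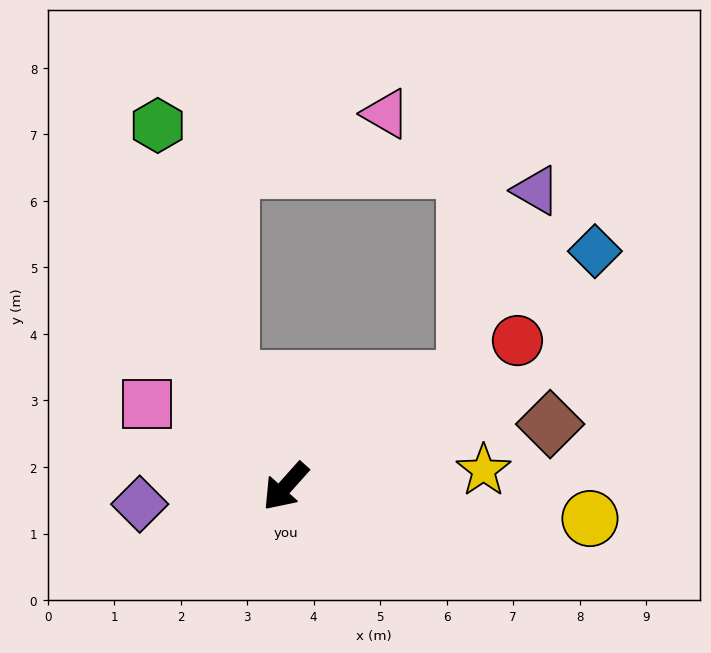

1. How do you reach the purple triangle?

blocked — turn left 163°, forward 3.1 m, then turn left 38°, forward 3.0 m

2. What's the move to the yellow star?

turn left 136°, forward 3.0 m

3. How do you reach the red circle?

turn left 164°, forward 4.1 m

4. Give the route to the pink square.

turn right 79°, forward 2.4 m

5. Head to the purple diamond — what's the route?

turn right 41°, forward 2.2 m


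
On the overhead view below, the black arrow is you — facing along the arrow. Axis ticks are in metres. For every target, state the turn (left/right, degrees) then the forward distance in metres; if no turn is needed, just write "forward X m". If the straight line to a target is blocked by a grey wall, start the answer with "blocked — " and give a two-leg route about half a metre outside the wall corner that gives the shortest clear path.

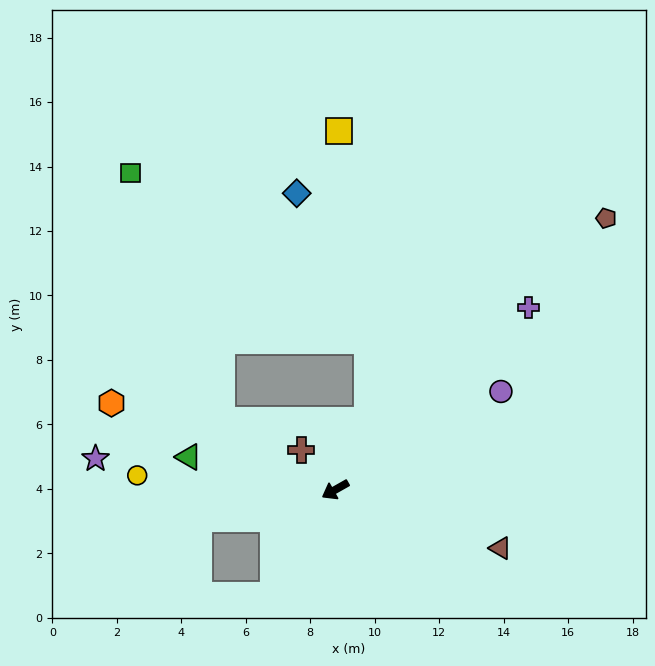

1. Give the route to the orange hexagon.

turn right 51°, forward 7.4 m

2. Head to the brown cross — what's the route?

turn right 79°, forward 1.6 m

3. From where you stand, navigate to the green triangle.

turn right 42°, forward 4.7 m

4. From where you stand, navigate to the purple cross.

turn right 166°, forward 8.3 m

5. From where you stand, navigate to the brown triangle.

turn left 131°, forward 5.4 m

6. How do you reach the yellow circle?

turn right 34°, forward 6.2 m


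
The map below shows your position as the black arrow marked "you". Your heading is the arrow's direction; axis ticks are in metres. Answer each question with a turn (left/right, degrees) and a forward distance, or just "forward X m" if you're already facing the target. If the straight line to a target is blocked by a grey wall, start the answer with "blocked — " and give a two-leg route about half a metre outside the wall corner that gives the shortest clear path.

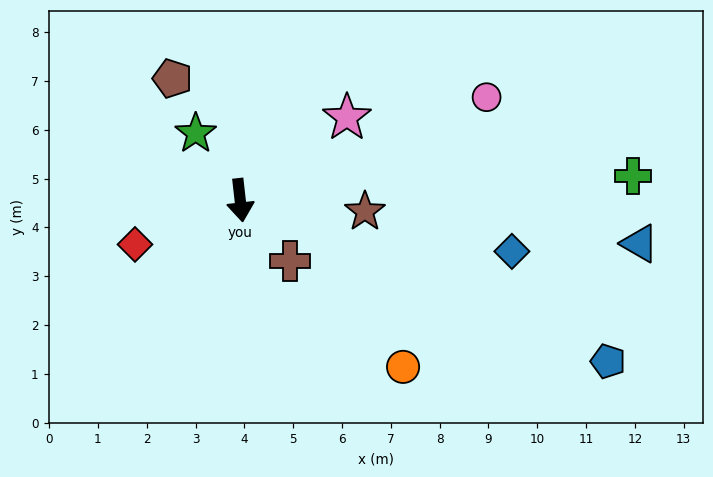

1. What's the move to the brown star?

turn left 78°, forward 2.6 m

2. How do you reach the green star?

turn right 153°, forward 1.6 m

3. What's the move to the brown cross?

turn left 33°, forward 1.6 m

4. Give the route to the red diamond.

turn right 74°, forward 2.3 m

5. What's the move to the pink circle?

turn left 106°, forward 5.5 m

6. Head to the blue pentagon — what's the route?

turn left 60°, forward 8.2 m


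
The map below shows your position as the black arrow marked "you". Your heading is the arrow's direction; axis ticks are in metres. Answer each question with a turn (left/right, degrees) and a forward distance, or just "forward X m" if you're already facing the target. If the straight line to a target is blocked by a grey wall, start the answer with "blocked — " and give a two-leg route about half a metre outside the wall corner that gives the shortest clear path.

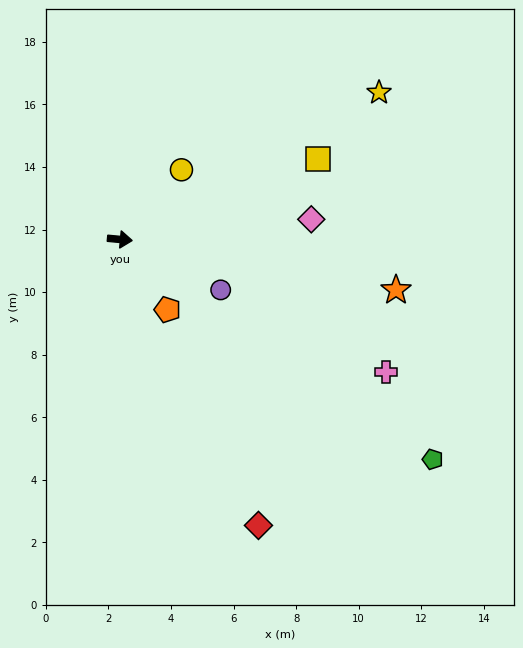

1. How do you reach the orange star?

turn right 5°, forward 9.0 m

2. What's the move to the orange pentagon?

turn right 51°, forward 2.7 m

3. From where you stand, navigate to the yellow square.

turn left 27°, forward 6.8 m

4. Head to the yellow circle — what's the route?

turn left 54°, forward 3.0 m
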